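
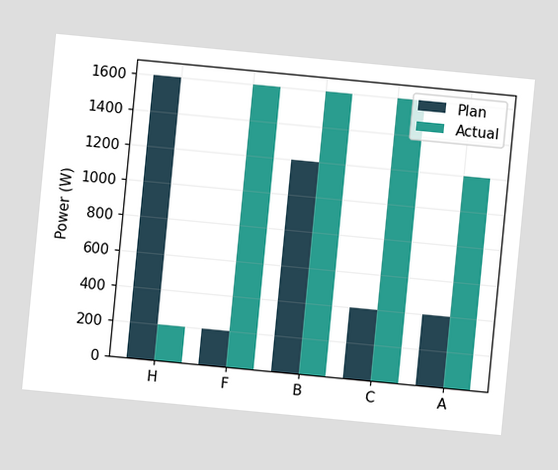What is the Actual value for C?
1600W

The chart is tilted about 5° clockwise. The Actual bar at C reaches 1600W on the y-axis.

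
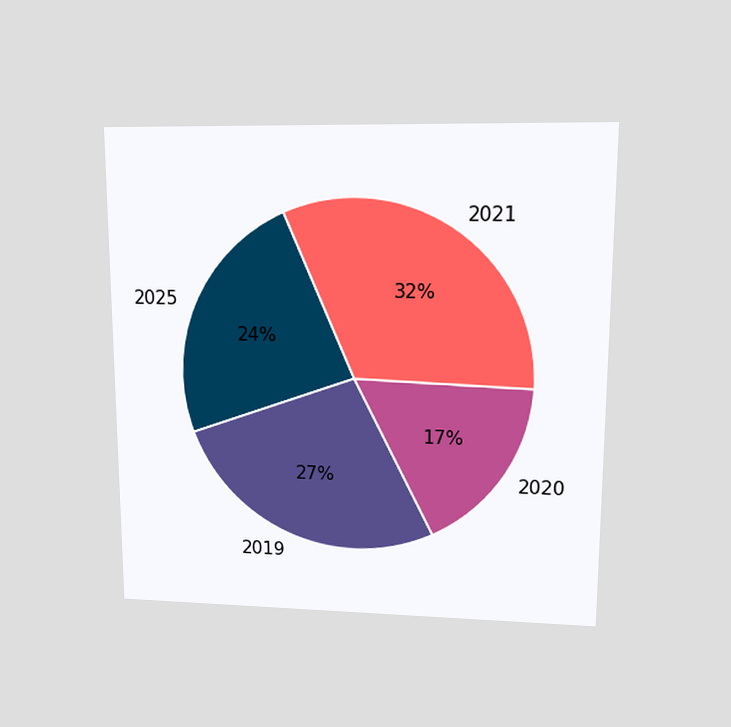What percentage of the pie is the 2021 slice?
32%

The chart is viewed at a slight angle. The 2021 slice takes up 32% of the pie.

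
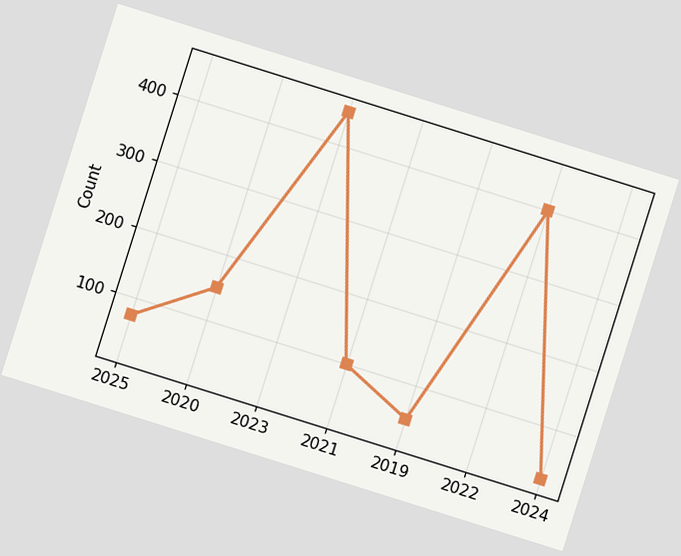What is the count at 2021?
100

The chart is tilted about 17° clockwise. At 2021, the line is at 100.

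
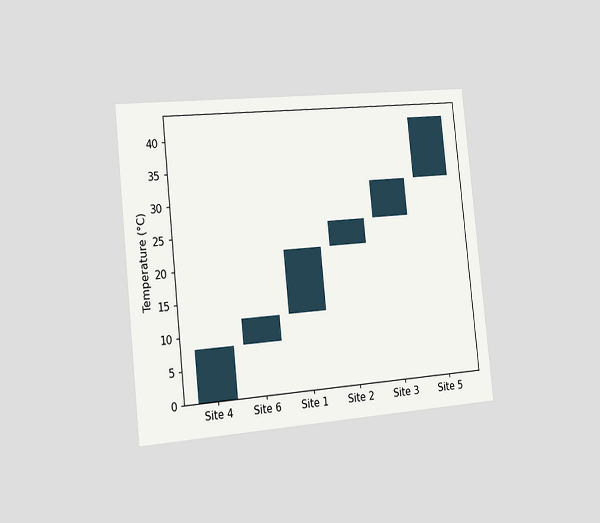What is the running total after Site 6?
12°C

The chart is tilted about 6° counter-clockwise and viewed slightly from the left. After Site 6 the running total reaches 12°C.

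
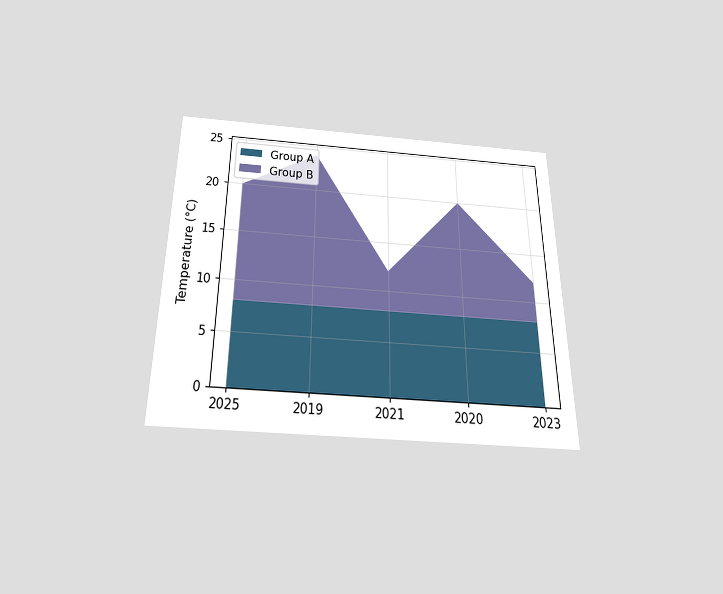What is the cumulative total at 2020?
The chart is viewed slightly from below. The stacked total at 2020 reaches 20°C.

20°C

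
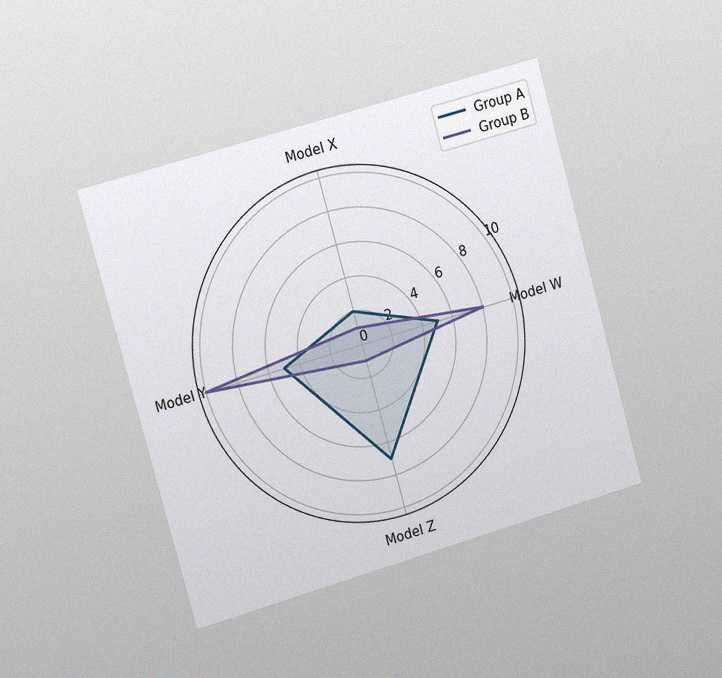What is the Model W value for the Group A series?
5

The chart is tilted about 16° counter-clockwise and viewed slightly from the left, with some photo noise. On the Model W axis, Group A reaches 5.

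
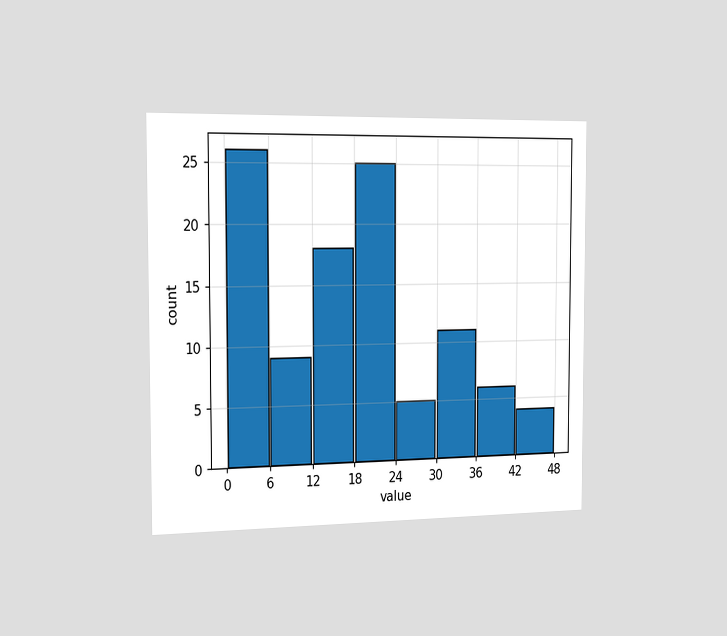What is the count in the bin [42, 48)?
The chart is viewed slightly from the left. The [42, 48) bin has height 4.

4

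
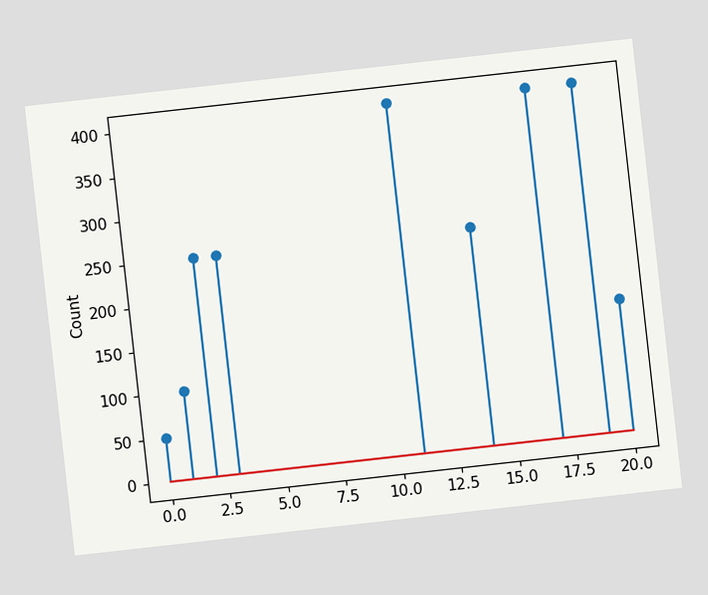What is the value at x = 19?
400

The chart is tilted about 6° counter-clockwise. The stem at x=19 reaches 400.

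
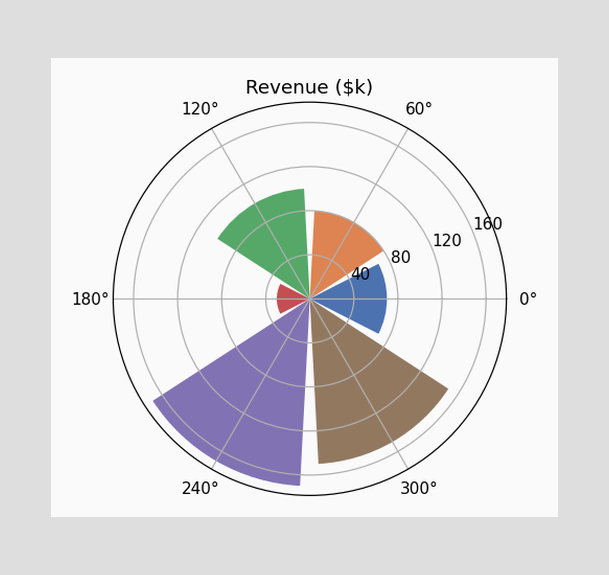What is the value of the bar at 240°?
$170k

The bar at 240° reaches $170k on the radial axis.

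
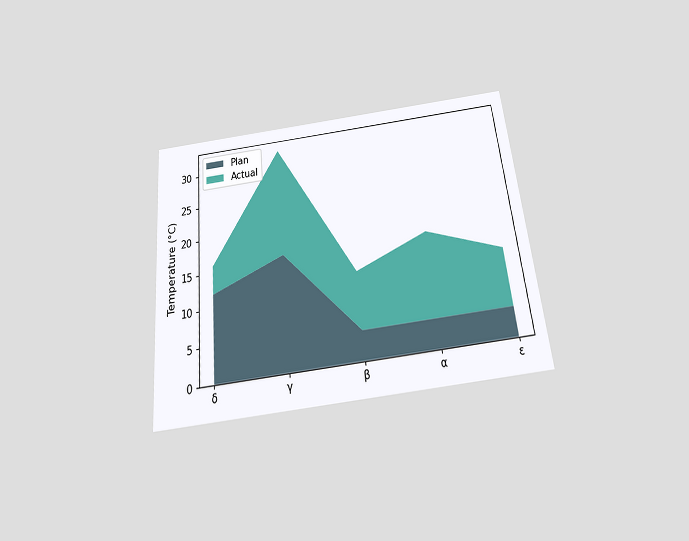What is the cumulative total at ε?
The chart is tilted about 6° counter-clockwise and viewed slightly from below. The stacked total at ε reaches 12°C.

12°C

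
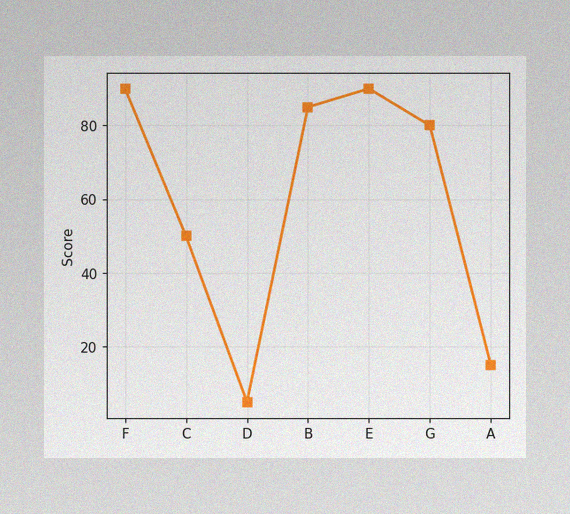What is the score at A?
The image has some photo noise and uneven lighting. At A, the line is at 15.

15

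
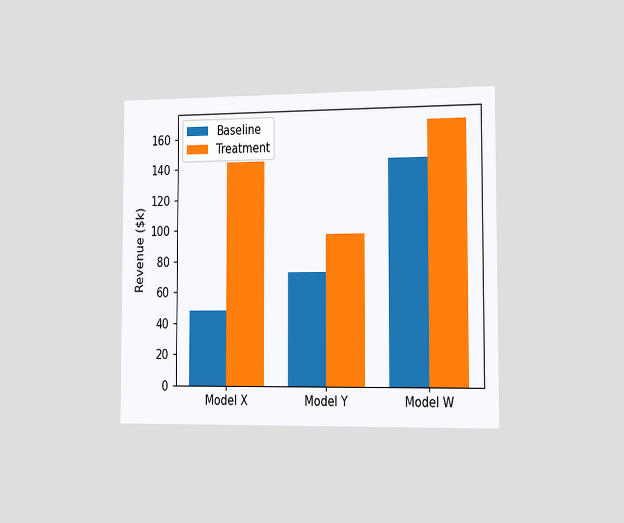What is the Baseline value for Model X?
The chart is viewed slightly from the right. The Baseline bar at Model X reaches $48k on the y-axis.

$48k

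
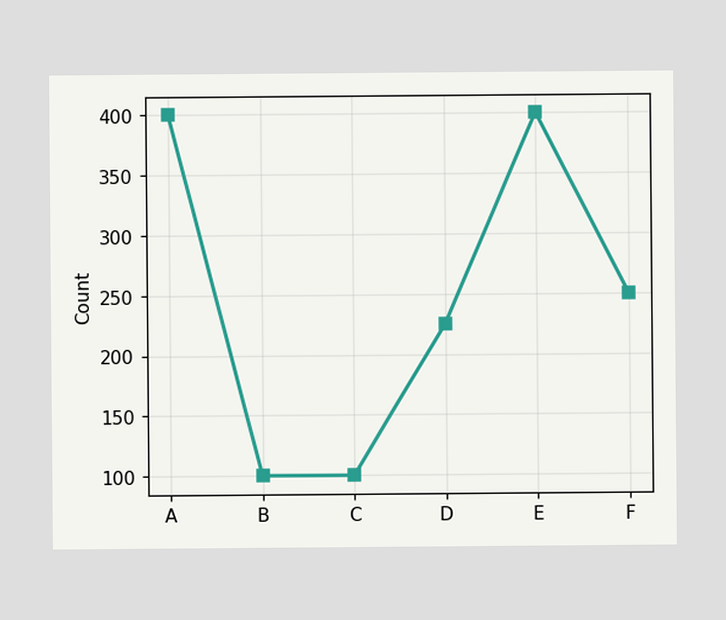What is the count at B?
At B, the line is at 100.

100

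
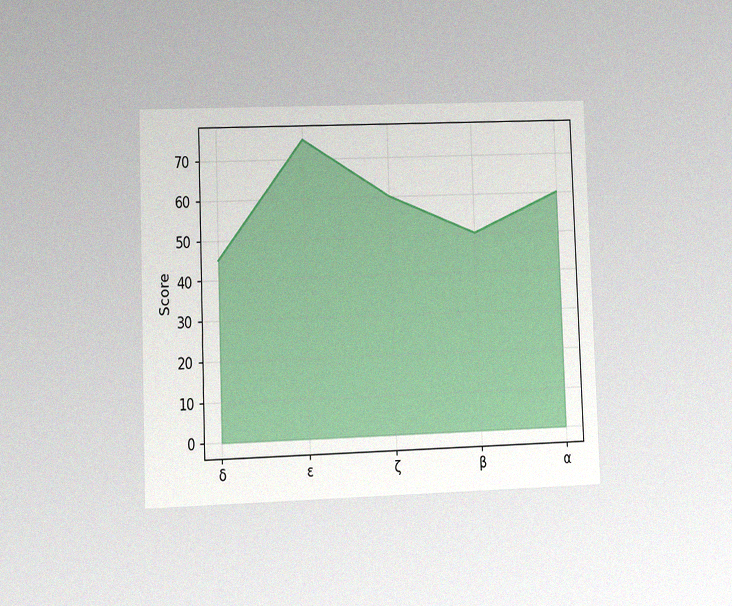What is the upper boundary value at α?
The chart is tilted about 2° counter-clockwise and viewed at a slight angle, with some photo noise. At α the upper boundary is at 60.

60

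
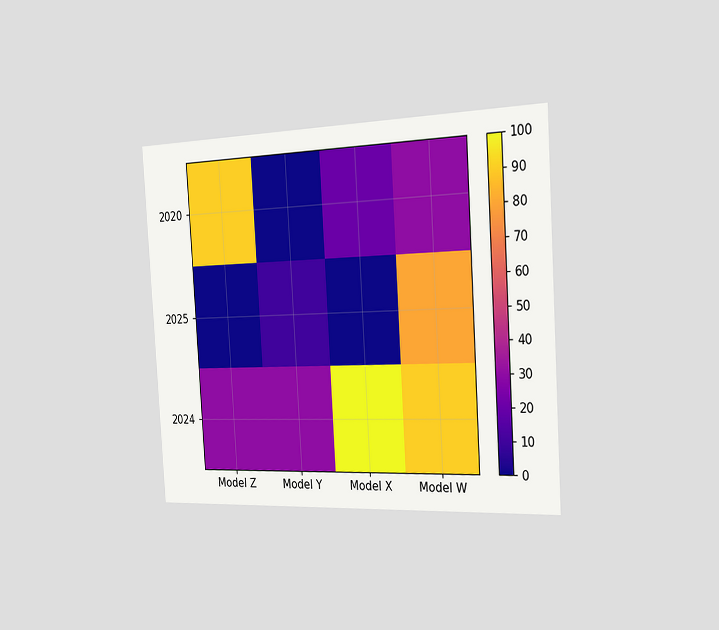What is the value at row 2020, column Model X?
The chart is tilted about 3° counter-clockwise and viewed slightly from the right. Matching cell (2020, Model X) against the colorbar gives 20.

20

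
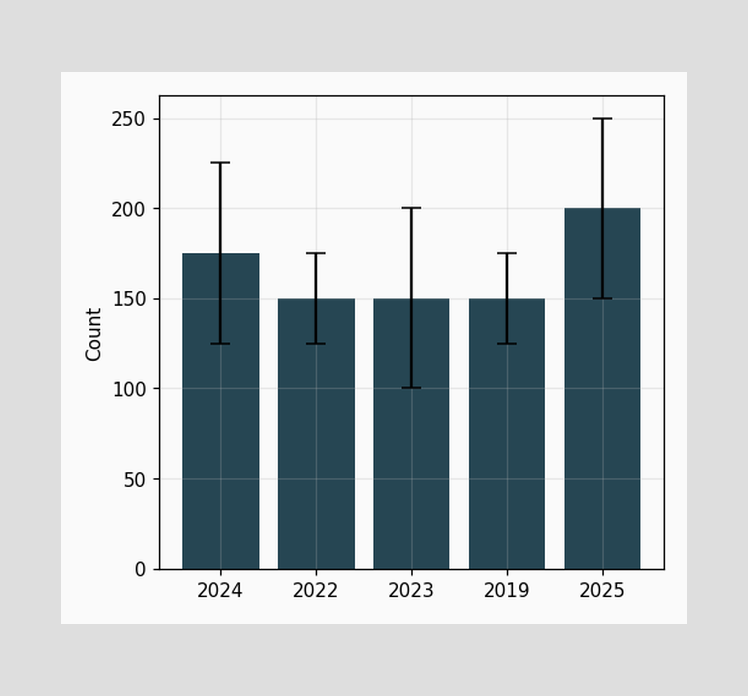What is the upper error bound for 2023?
200

The 2023 bar's upper whisker reaches 200.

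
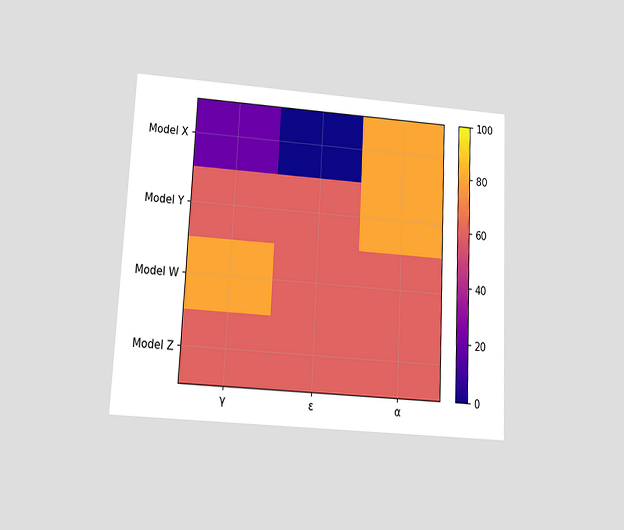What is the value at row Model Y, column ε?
60

The chart is tilted about 3° clockwise and viewed slightly from below. Matching cell (Model Y, ε) against the colorbar gives 60.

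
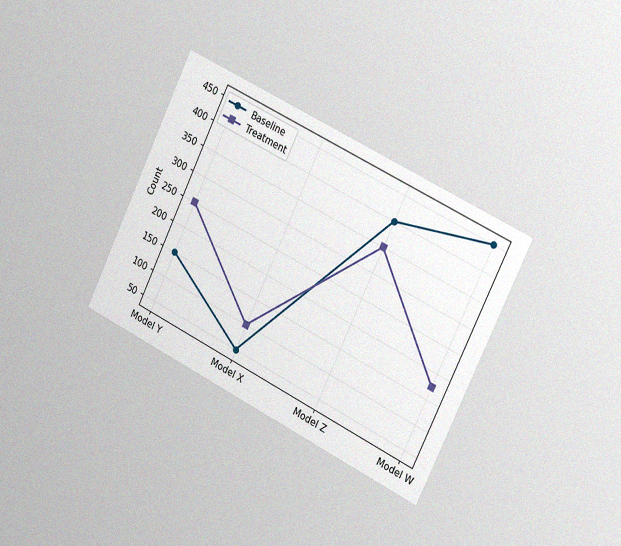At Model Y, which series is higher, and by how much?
Treatment, by 100

The chart is tilted about 26° clockwise and viewed slightly from the right, with some photo noise. At Model Y, Treatment sits above the other line by 100.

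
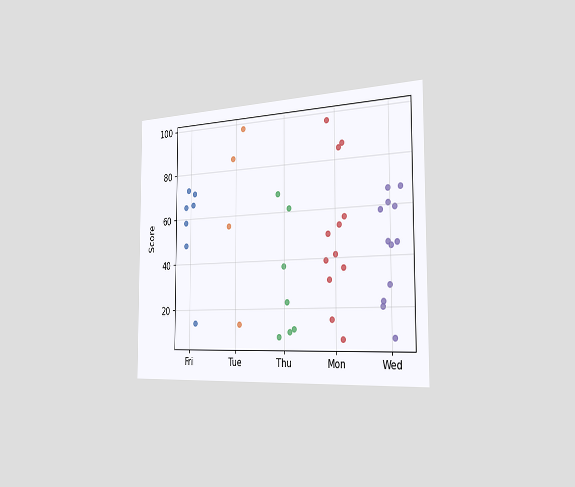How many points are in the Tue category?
4

The chart is viewed slightly from the right. Counting the markers in the Tue column gives 4.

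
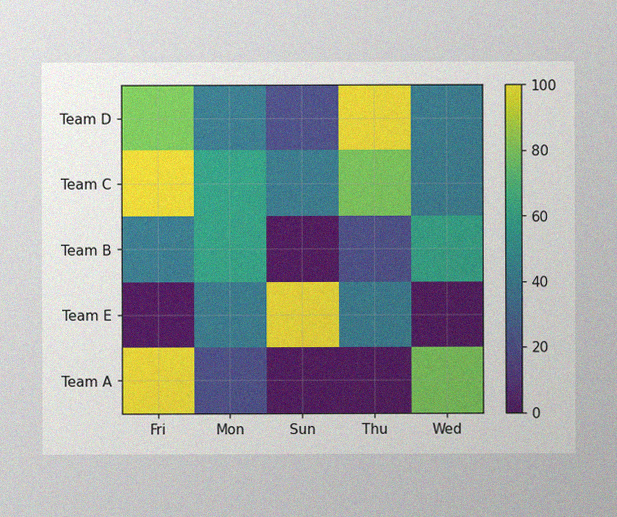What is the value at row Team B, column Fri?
40

The image has some photo noise and uneven lighting. Matching cell (Team B, Fri) against the colorbar gives 40.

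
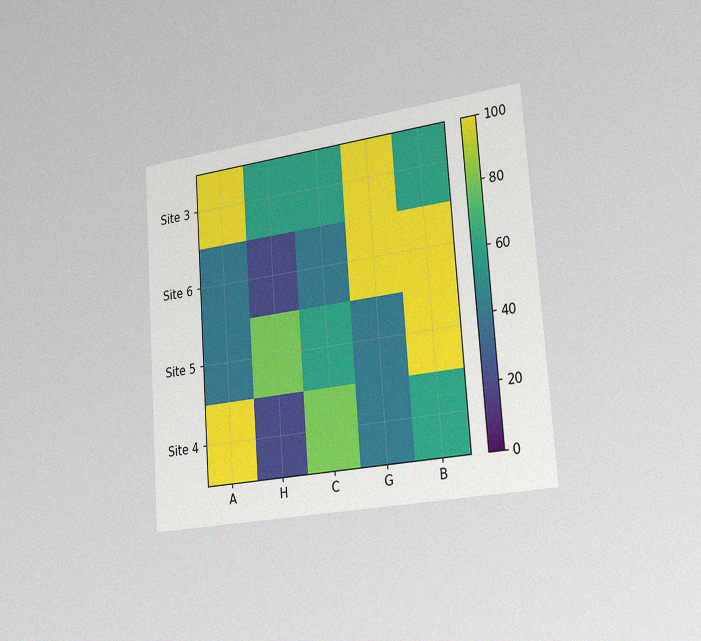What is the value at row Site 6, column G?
The chart is tilted about 4° counter-clockwise and viewed slightly from the right, with some photo noise. Matching cell (Site 6, G) against the colorbar gives 100.

100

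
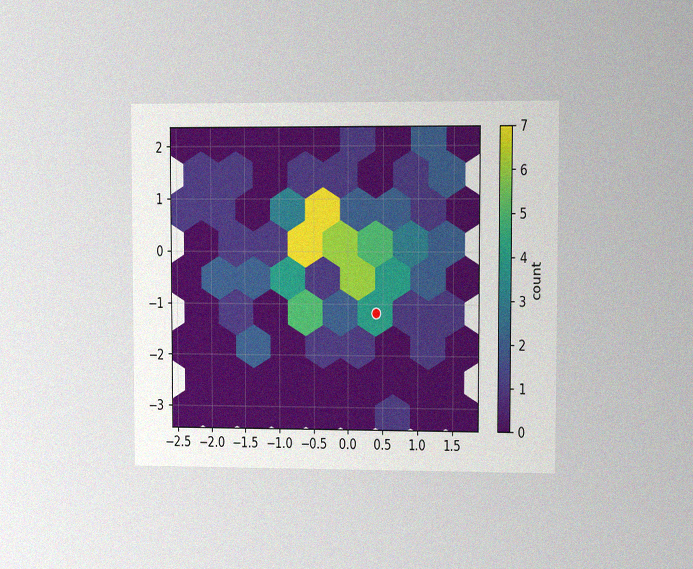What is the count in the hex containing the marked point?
The chart is viewed at a slight angle, with some photo noise. The marked hex reads 4 on the colorbar.

4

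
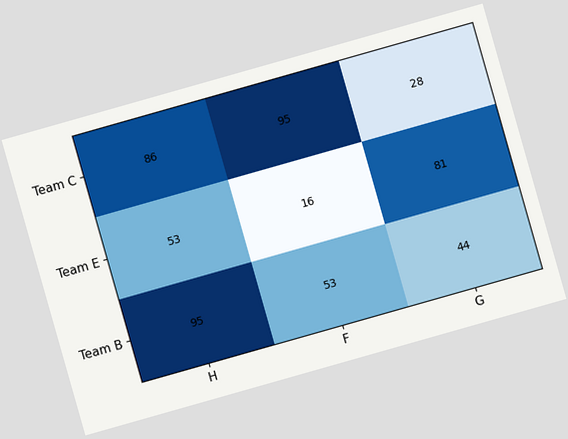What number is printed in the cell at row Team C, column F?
The chart is tilted about 16° counter-clockwise. The (Team C, F) cell reads 95.

95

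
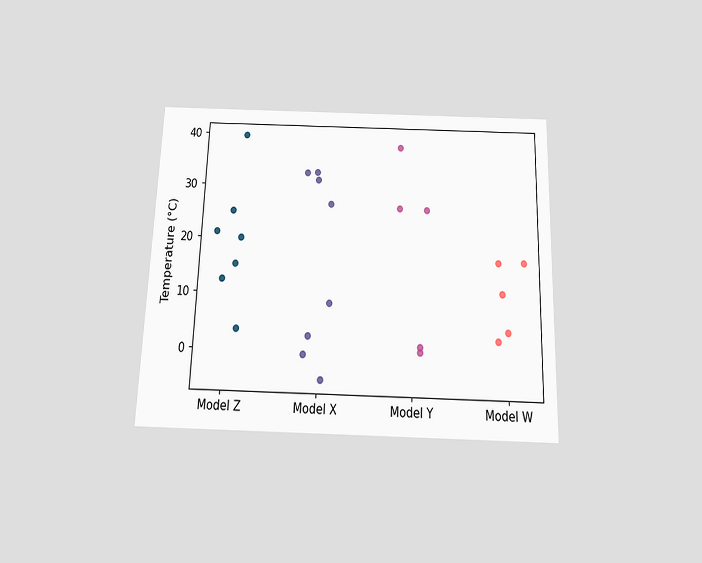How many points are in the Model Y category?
5

The chart is viewed slightly from below. Counting the markers in the Model Y column gives 5.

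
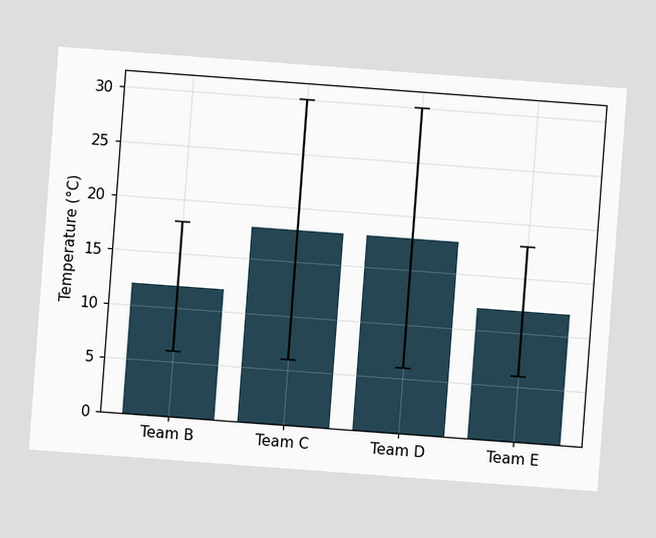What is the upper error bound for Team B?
The chart is tilted about 4° clockwise. The Team B bar's upper whisker reaches 18°C.

18°C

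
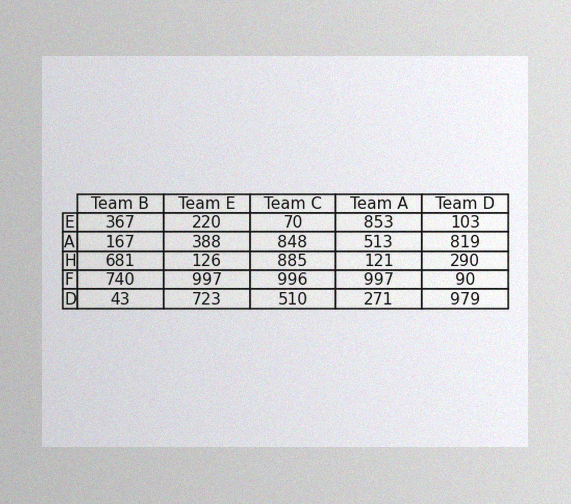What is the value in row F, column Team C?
996

The image has some photo noise and uneven lighting. The (F, Team C) cell reads 996.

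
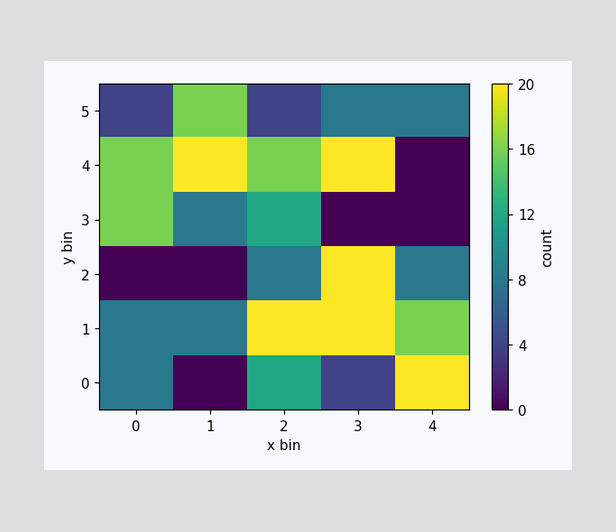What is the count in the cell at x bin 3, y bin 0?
Matching the cell (3, 0) against the colorbar gives 4.

4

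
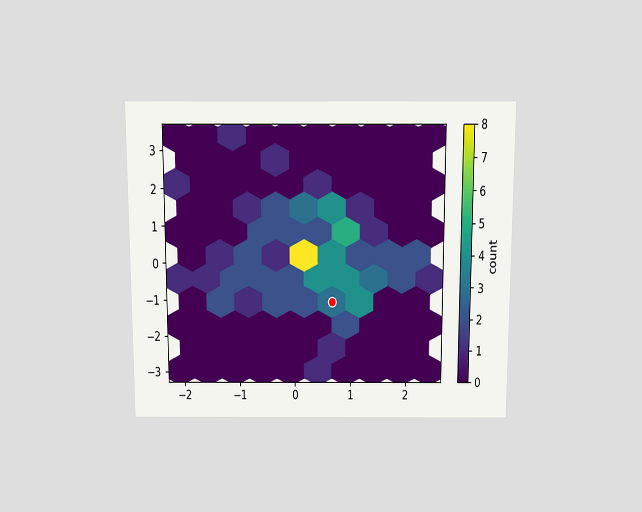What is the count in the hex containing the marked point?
3

The chart is viewed slightly from above. The marked hex reads 3 on the colorbar.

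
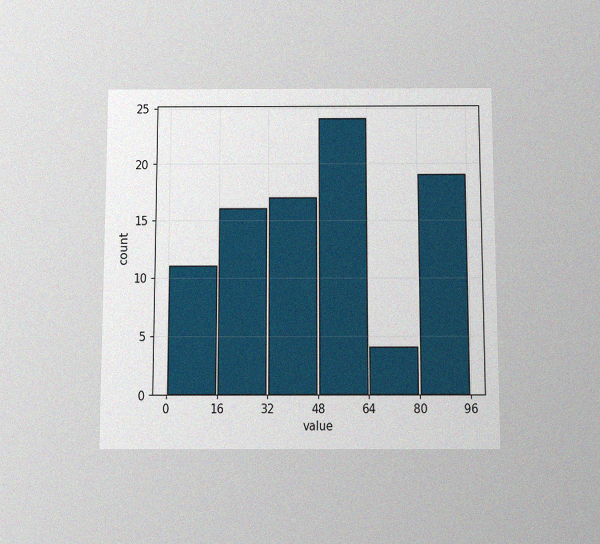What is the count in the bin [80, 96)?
The chart is viewed slightly from below, with some photo noise. The [80, 96) bin has height 19.

19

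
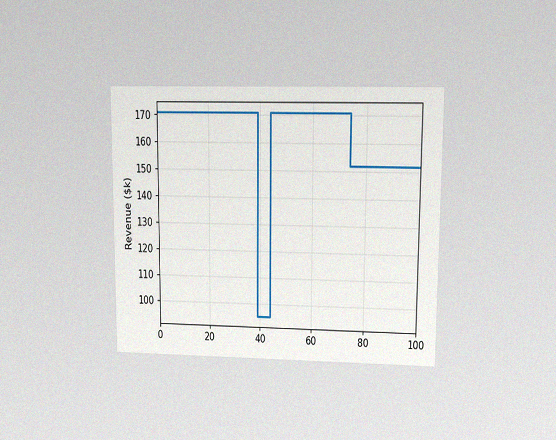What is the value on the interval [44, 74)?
$171k

The chart is viewed at a slight angle, with some photo noise. On [44, 74) the step sits at $171k.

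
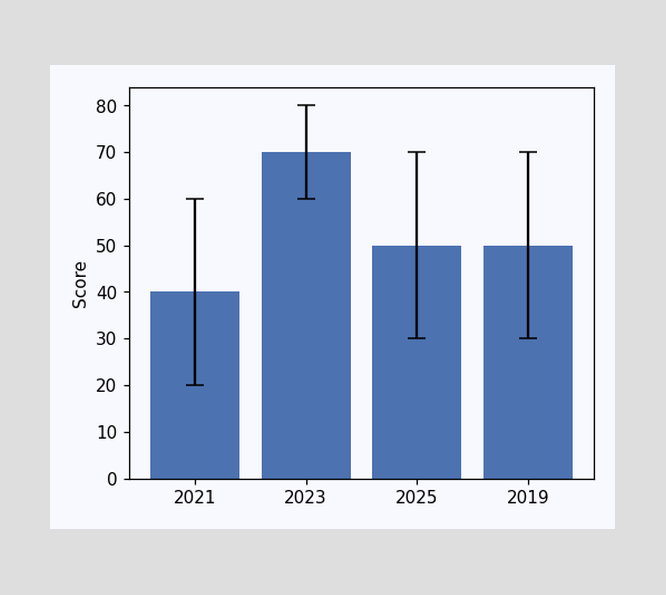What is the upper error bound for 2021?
60

The 2021 bar's upper whisker reaches 60.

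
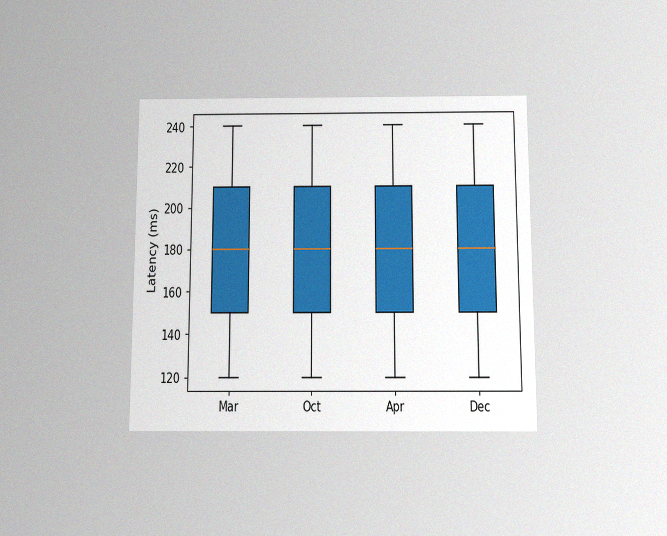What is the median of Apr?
180ms

The chart is viewed slightly from below, with some photo noise. The median line in the Apr box sits at 180ms.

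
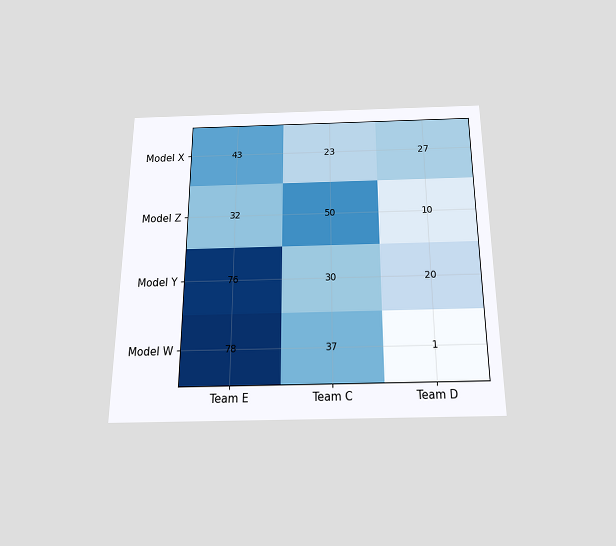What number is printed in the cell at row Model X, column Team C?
The chart is viewed slightly from below. The (Model X, Team C) cell reads 23.

23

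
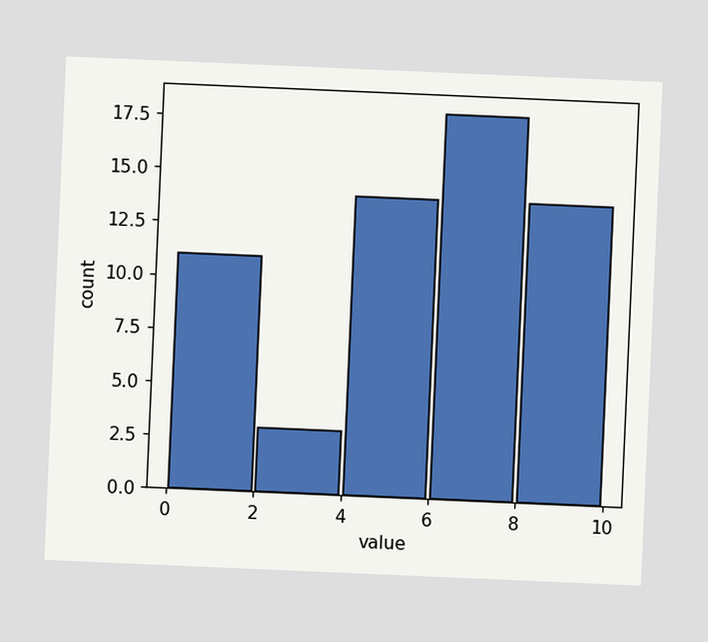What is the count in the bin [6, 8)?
18

The chart is tilted about 2° clockwise. The [6, 8) bin has height 18.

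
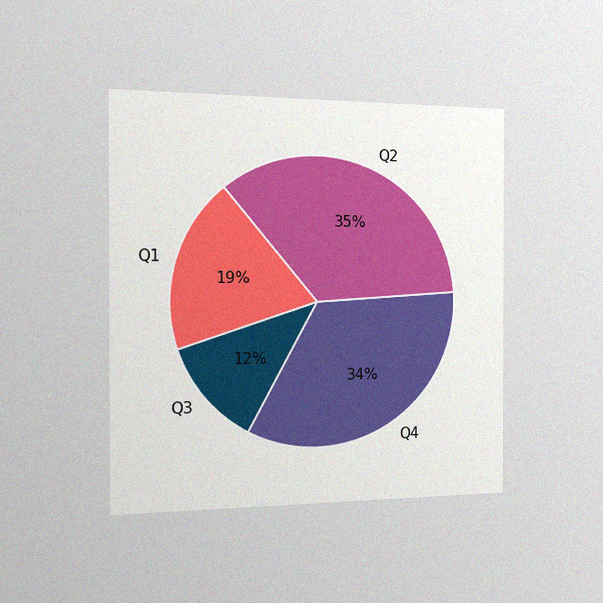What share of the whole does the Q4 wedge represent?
34%

The chart is viewed slightly from the left, with some photo noise. The Q4 slice takes up 34% of the pie.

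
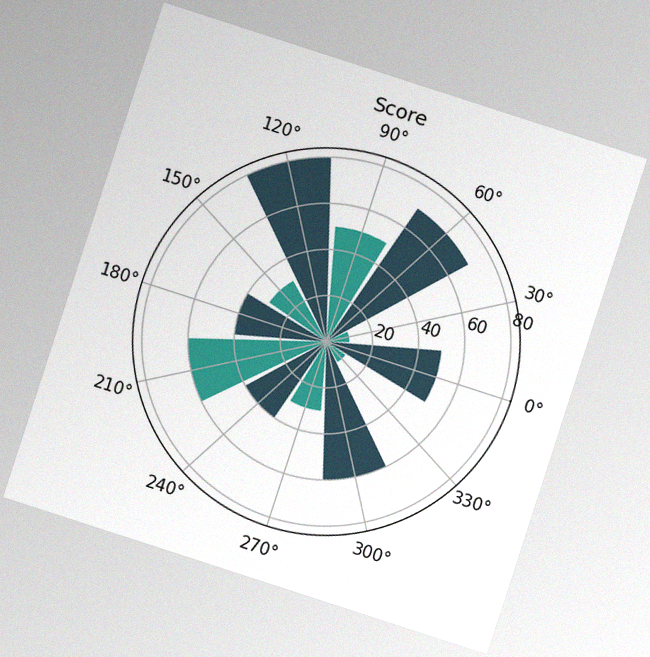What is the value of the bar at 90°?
The chart is tilted about 18° clockwise, with some photo noise. The bar at 90° reaches 50 on the radial axis.

50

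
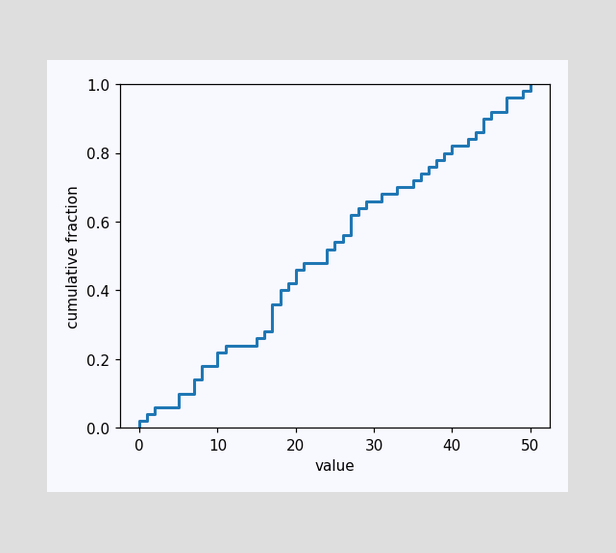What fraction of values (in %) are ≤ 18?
At x=18 the ECDF step is at 40%.

40%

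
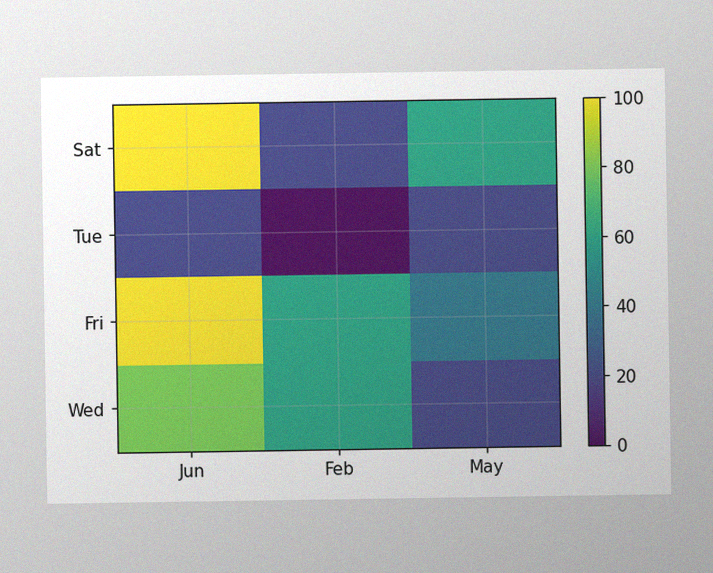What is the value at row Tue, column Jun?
The image has some photo noise and uneven lighting. Matching cell (Tue, Jun) against the colorbar gives 20.

20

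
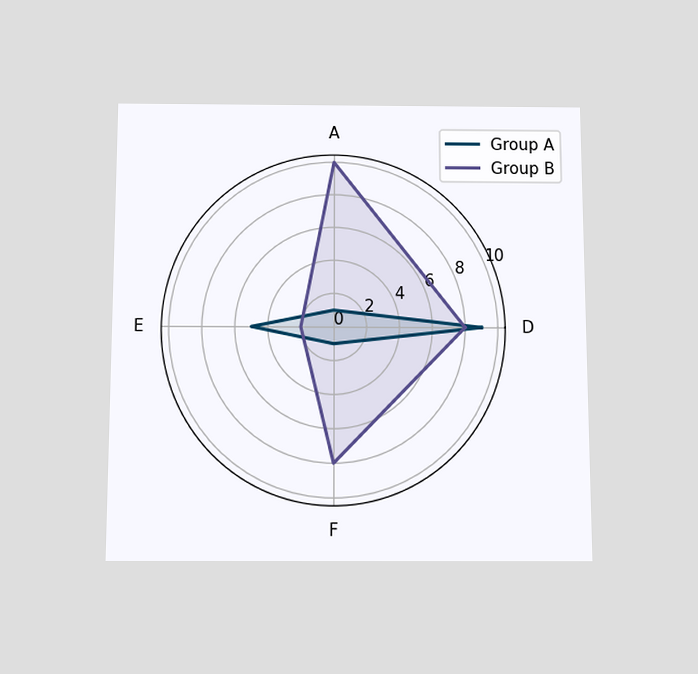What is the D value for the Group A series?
The chart is viewed slightly from below. On the D axis, Group A reaches 9.

9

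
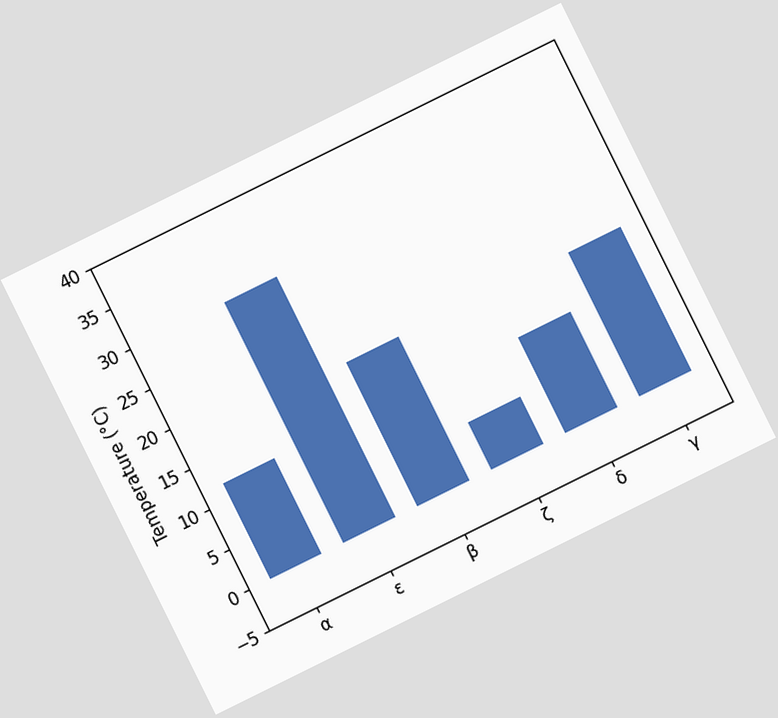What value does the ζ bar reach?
6°C

The chart is tilted about 26° counter-clockwise. Reading along the chart's y-axis, the ζ bar reaches 6°C.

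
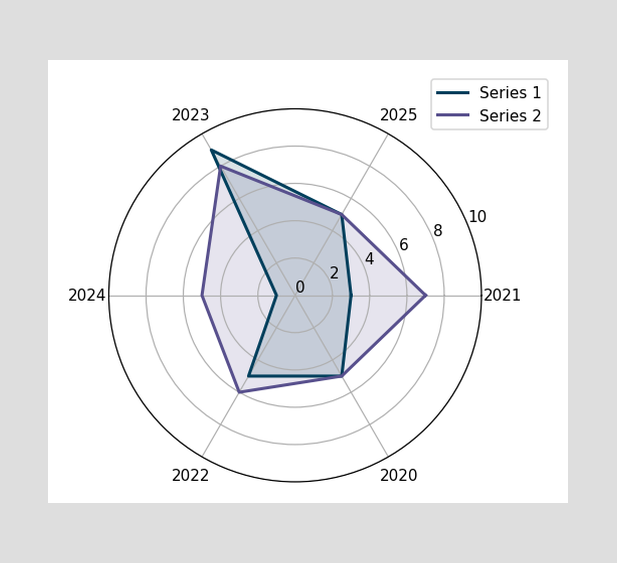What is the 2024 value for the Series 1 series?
1

On the 2024 axis, Series 1 reaches 1.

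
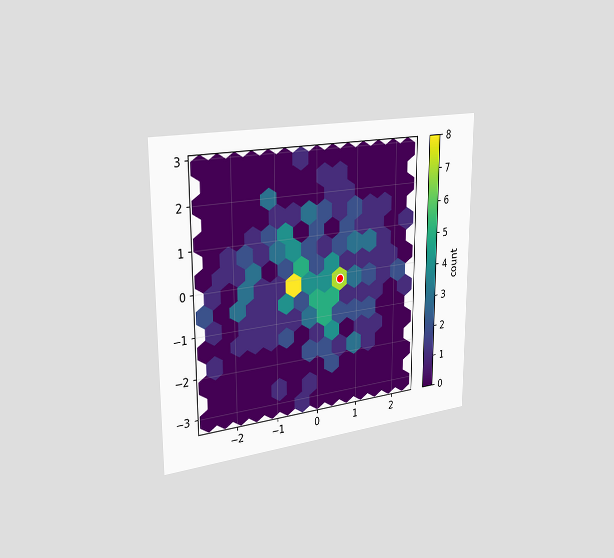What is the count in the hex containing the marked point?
The chart is viewed slightly from the left. The marked hex reads 7 on the colorbar.

7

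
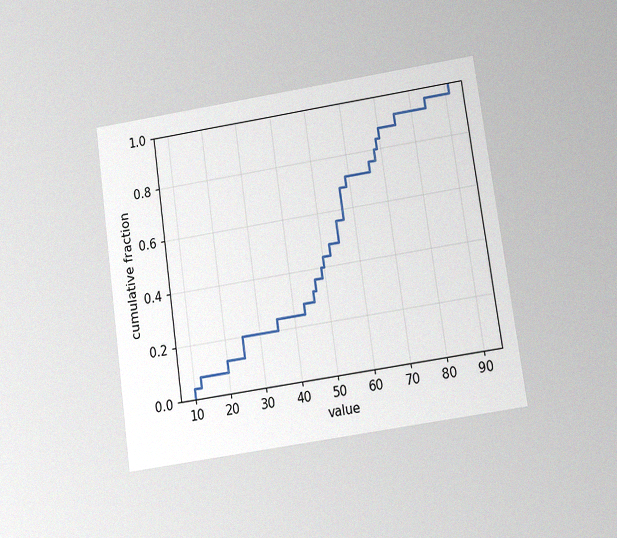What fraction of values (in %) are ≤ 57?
The chart is tilted about 8° counter-clockwise and viewed at a slight angle, with some photo noise. At x=57 the ECDF step is at 68%.

68%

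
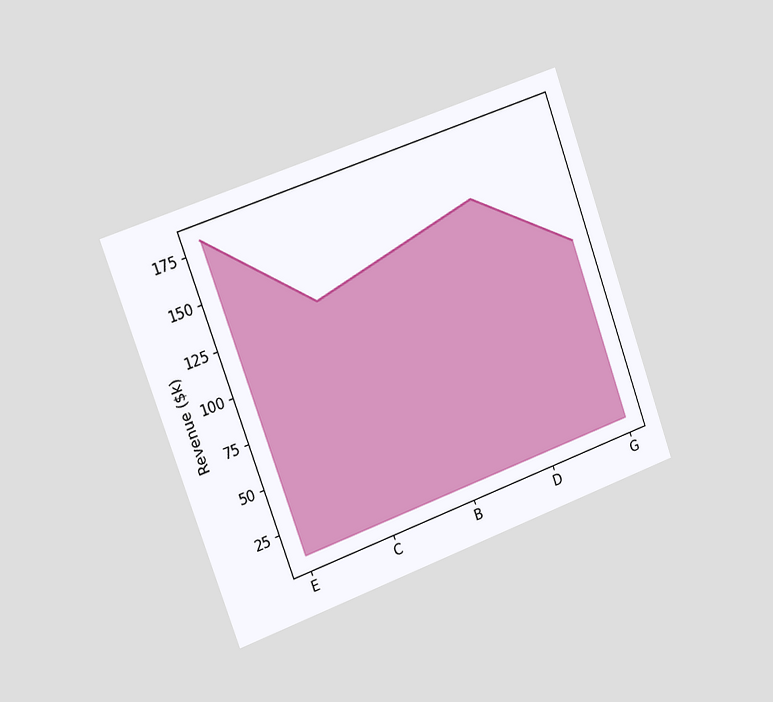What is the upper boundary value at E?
$180k

The chart is tilted about 20° counter-clockwise and viewed slightly from the left. At E the upper boundary is at $180k.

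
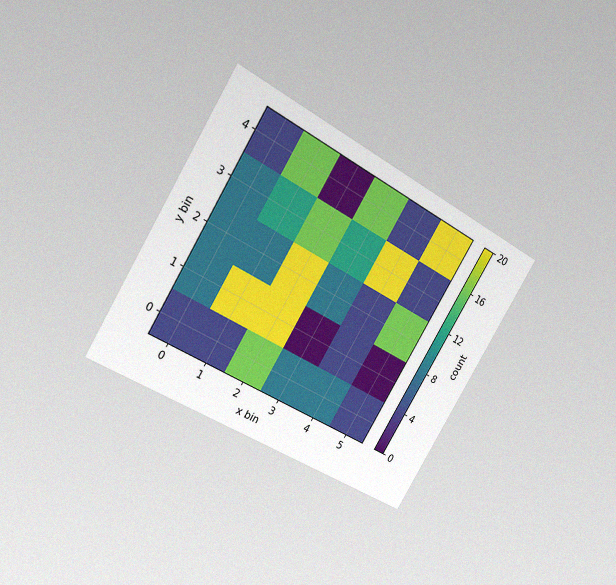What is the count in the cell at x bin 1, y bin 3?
The chart is tilted about 31° clockwise and viewed at a slight angle, with some photo noise. Matching the cell (1, 3) against the colorbar gives 12.

12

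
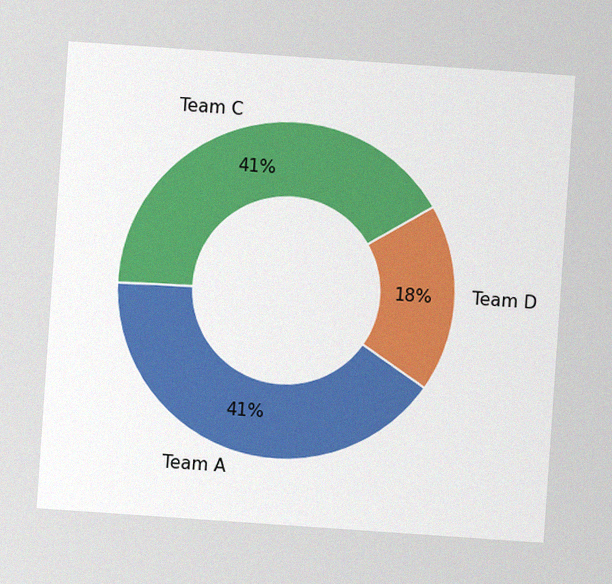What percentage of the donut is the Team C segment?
The chart is tilted about 4° clockwise, with some photo noise. The Team C segment takes up 41% of the ring.

41%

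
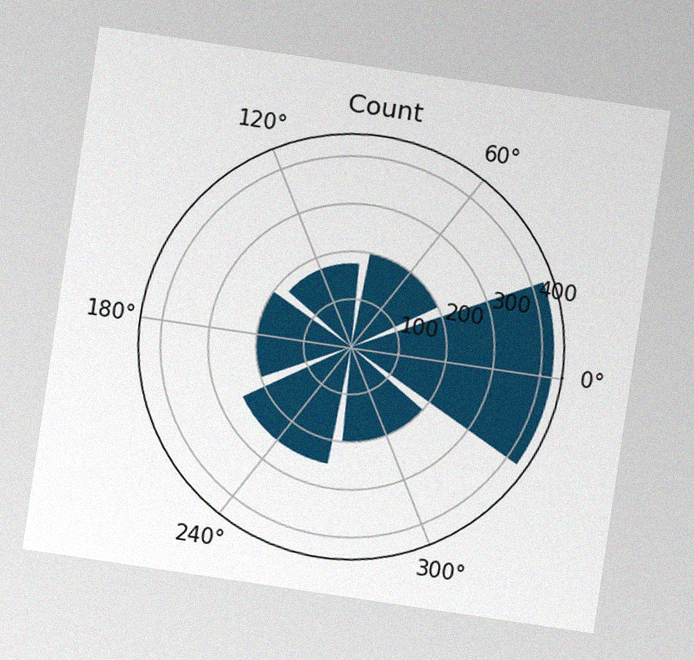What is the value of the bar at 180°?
The chart is tilted about 8° clockwise, with some photo noise. The bar at 180° reaches 200 on the radial axis.

200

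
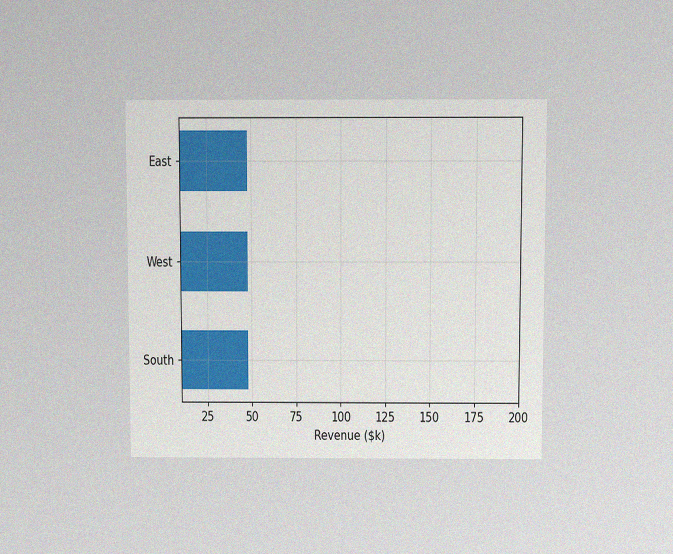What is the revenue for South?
The chart is viewed slightly from above, with some photo noise. Reading along the chart's x-axis, the South bar reaches $48k.

$48k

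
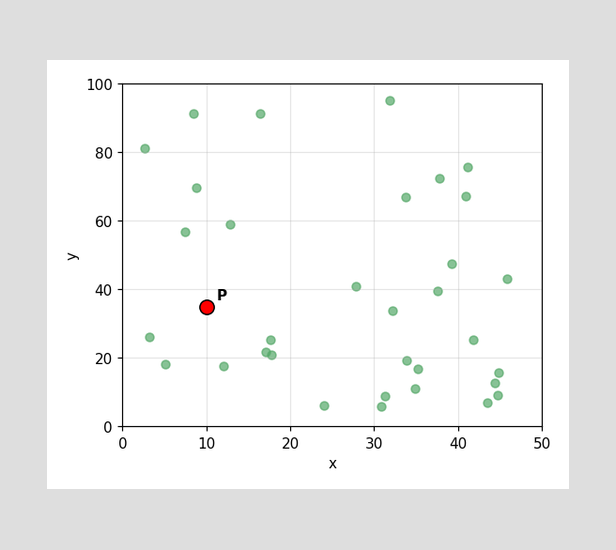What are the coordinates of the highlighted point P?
Following the gridlines from P to each axis, P sits at (10, 35).

(10, 35)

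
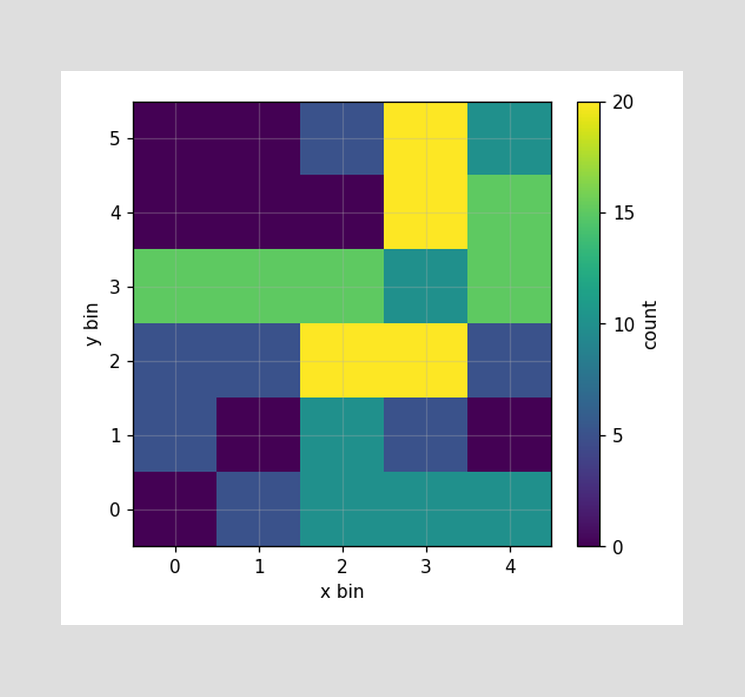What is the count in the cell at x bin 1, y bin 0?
Matching the cell (1, 0) against the colorbar gives 5.

5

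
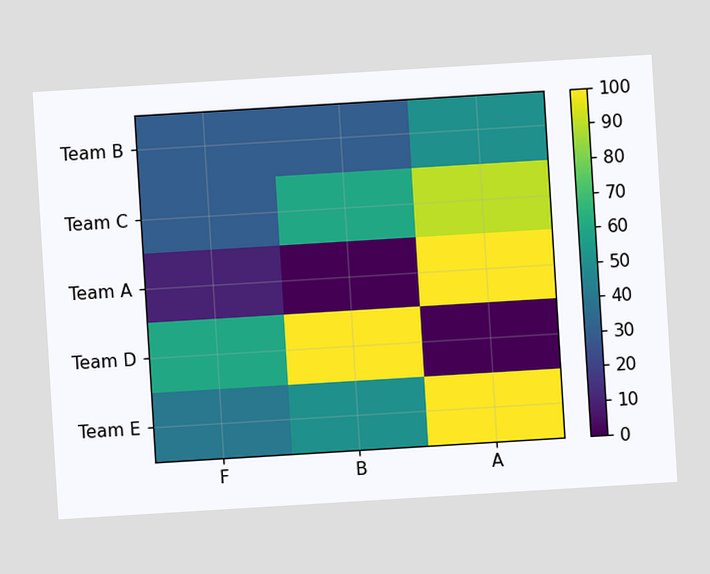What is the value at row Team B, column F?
The chart is tilted about 3° counter-clockwise. Matching cell (Team B, F) against the colorbar gives 30.

30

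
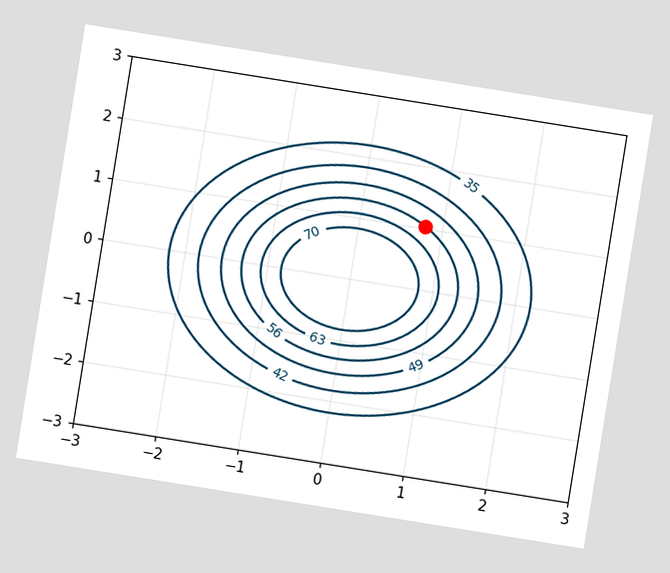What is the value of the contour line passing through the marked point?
The chart is tilted about 9° clockwise. The marked point sits on the contour labelled 56.

56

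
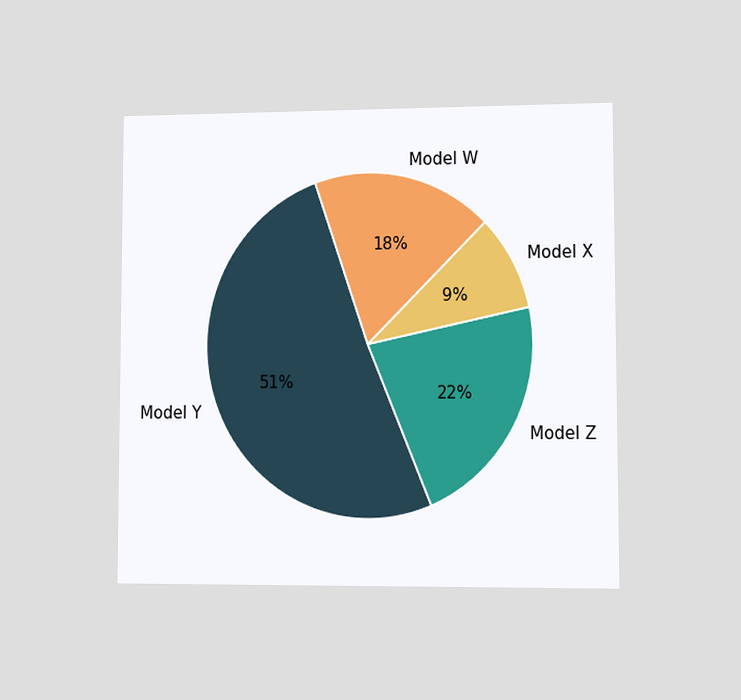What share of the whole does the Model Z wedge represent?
22%

The chart is viewed at a slight angle. The Model Z slice takes up 22% of the pie.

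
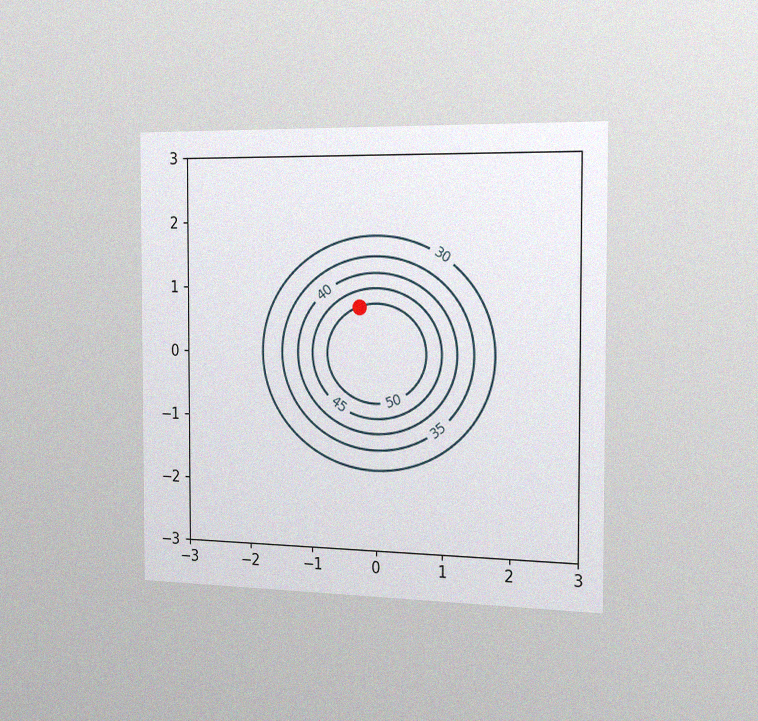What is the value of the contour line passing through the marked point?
50

The chart is viewed slightly from the right, with some photo noise. The marked point sits on the contour labelled 50.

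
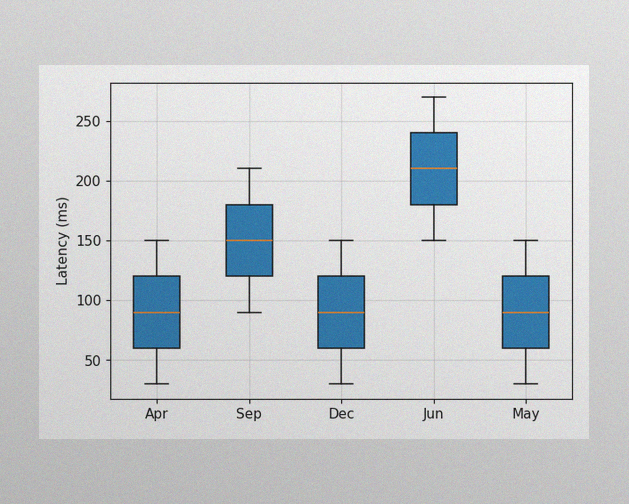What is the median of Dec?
The image has some photo noise and uneven lighting. The median line in the Dec box sits at 90ms.

90ms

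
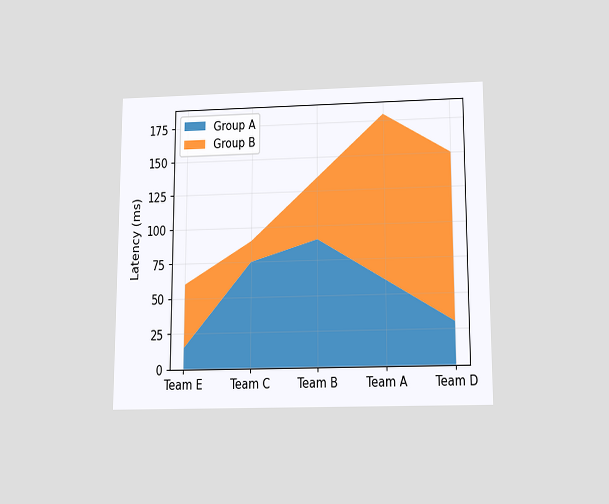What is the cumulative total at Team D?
150ms

The chart is viewed slightly from below. The stacked total at Team D reaches 150ms.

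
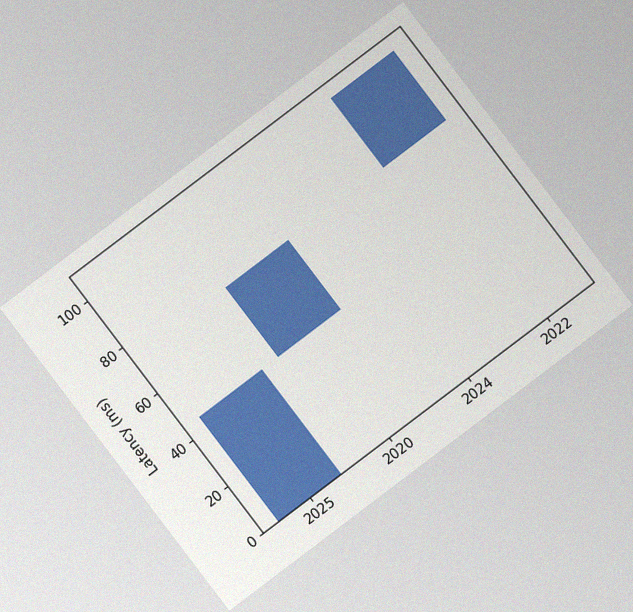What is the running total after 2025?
45ms

The chart is tilted about 37° counter-clockwise, with some photo noise. After 2025 the running total reaches 45ms.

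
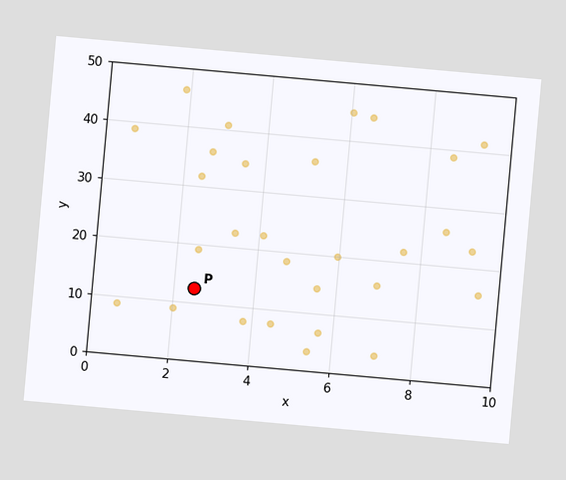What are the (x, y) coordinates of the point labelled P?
The chart is tilted about 5° clockwise. Following the gridlines from P to each axis, P sits at (2.5, 12.5).

(2.5, 12.5)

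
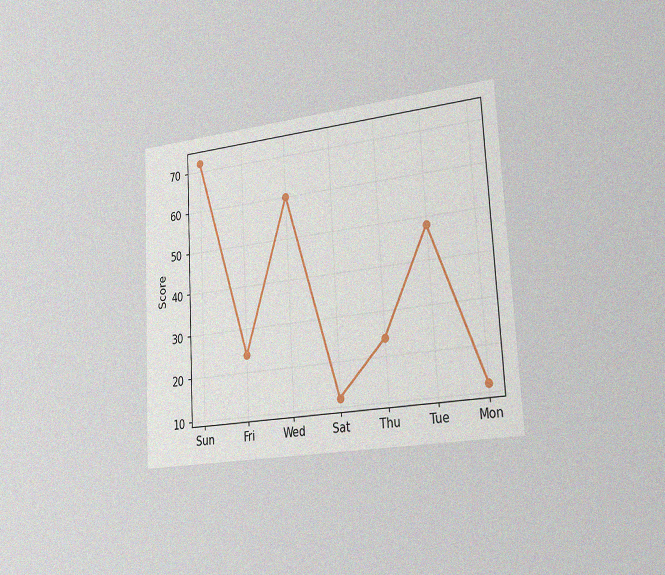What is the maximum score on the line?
72

The chart is tilted about 3° counter-clockwise and viewed slightly from the right, with some photo noise. The highest point is at Sun, and reading across to the y-axis gives 72.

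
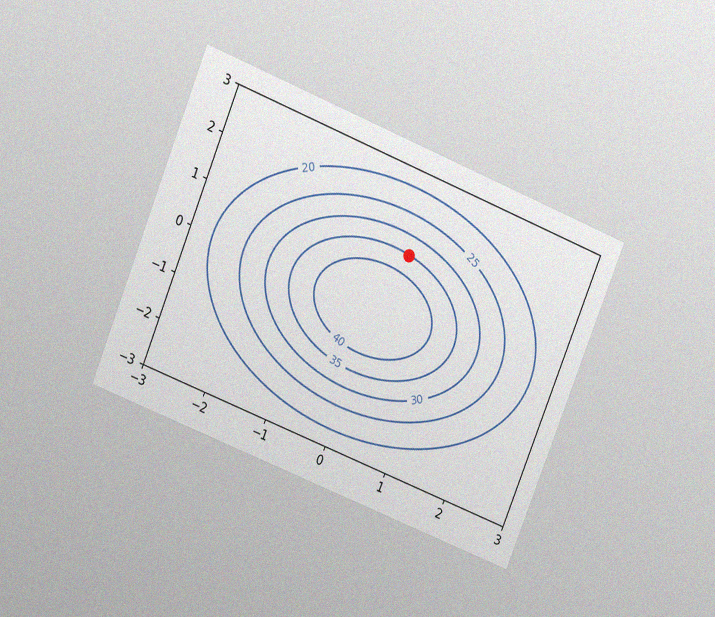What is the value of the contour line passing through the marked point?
The chart is tilted about 22° clockwise and viewed at a slight angle, with some photo noise. The marked point sits on the contour labelled 35.

35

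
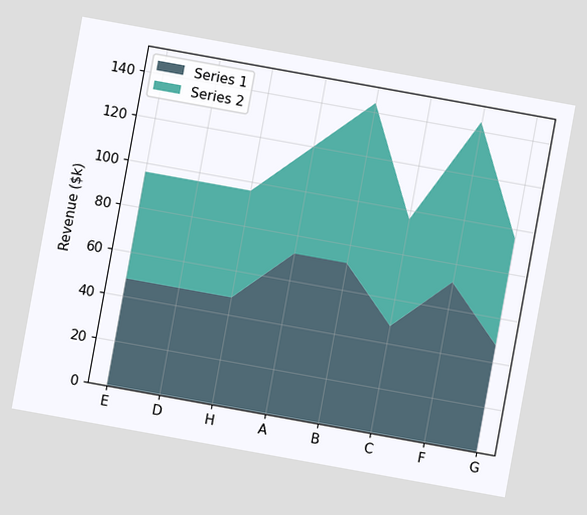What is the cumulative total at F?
$144k

The chart is tilted about 10° clockwise. The stacked total at F reaches $144k.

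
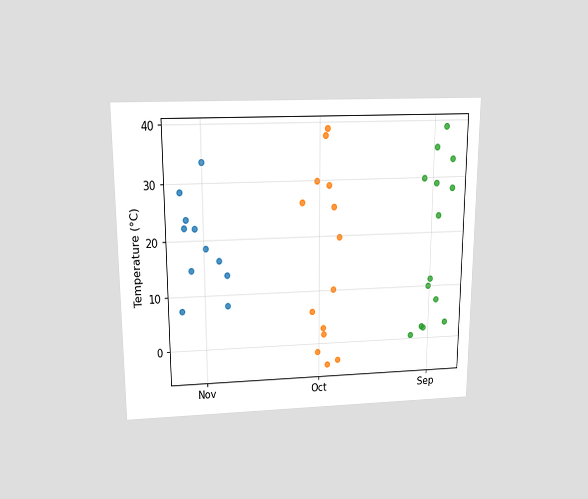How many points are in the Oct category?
The chart is viewed slightly from above. Counting the markers in the Oct column gives 14.

14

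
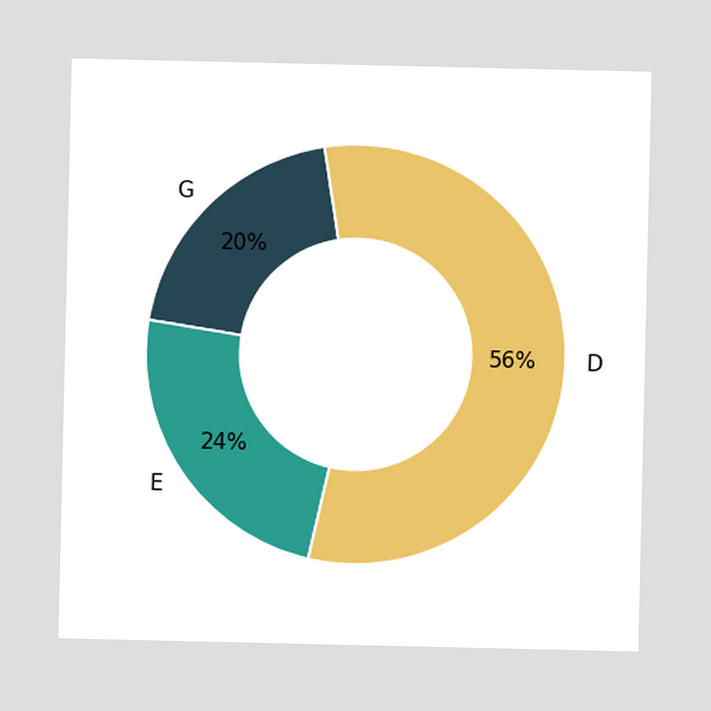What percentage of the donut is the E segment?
24%

The E segment takes up 24% of the ring.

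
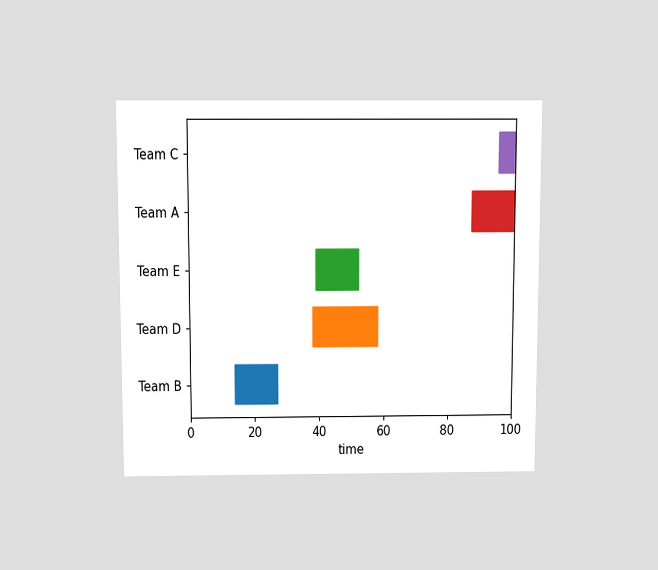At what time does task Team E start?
The chart is viewed slightly from above. The Team E bar begins at t=39.

39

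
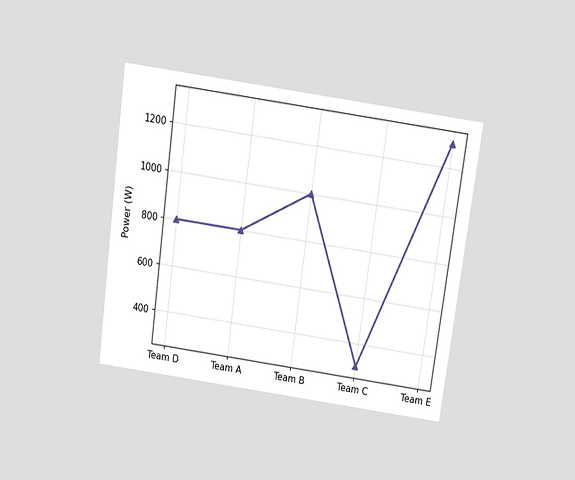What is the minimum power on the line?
The chart is tilted about 8° clockwise and viewed slightly from above. The lowest point is at Team C, and reading across to the y-axis gives 300W.

300W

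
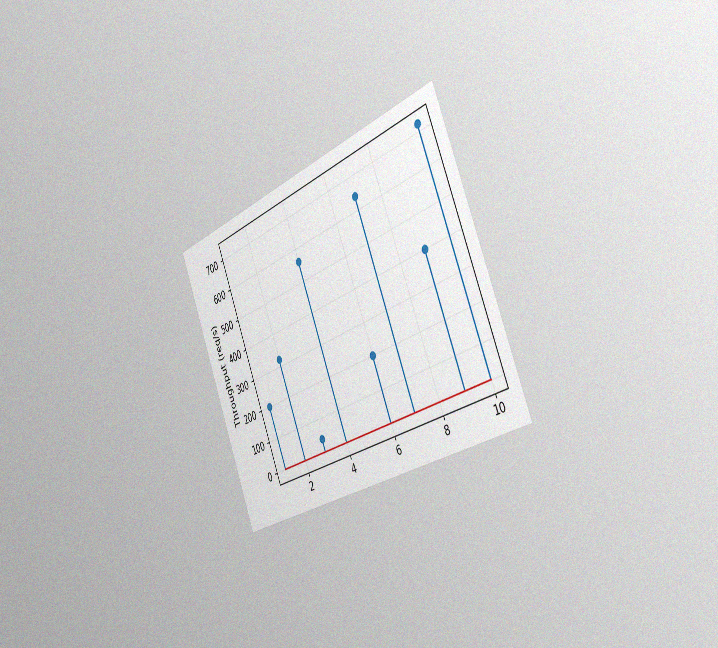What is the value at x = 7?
The chart is tilted about 23° counter-clockwise and viewed slightly from the right, with some photo noise. The stem at x=7 reaches 640req/s.

640req/s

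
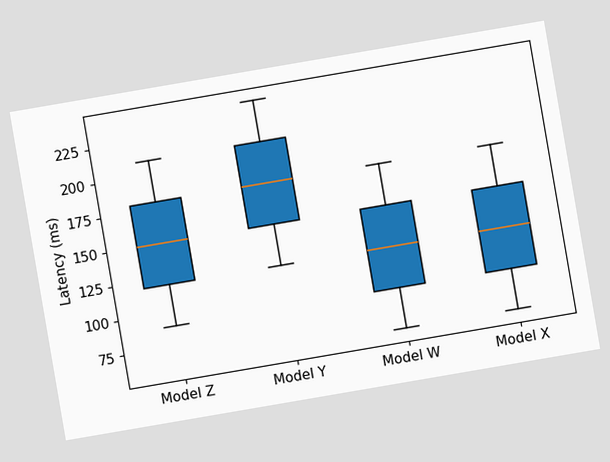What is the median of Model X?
120ms

The chart is tilted about 10° counter-clockwise. The median line in the Model X box sits at 120ms.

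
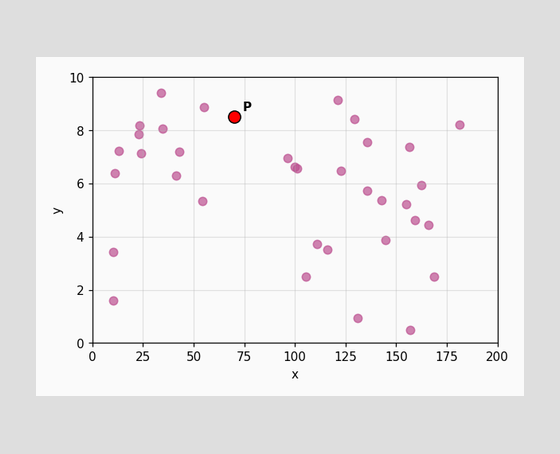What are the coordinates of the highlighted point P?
Following the gridlines from P to each axis, P sits at (70, 8.5).

(70, 8.5)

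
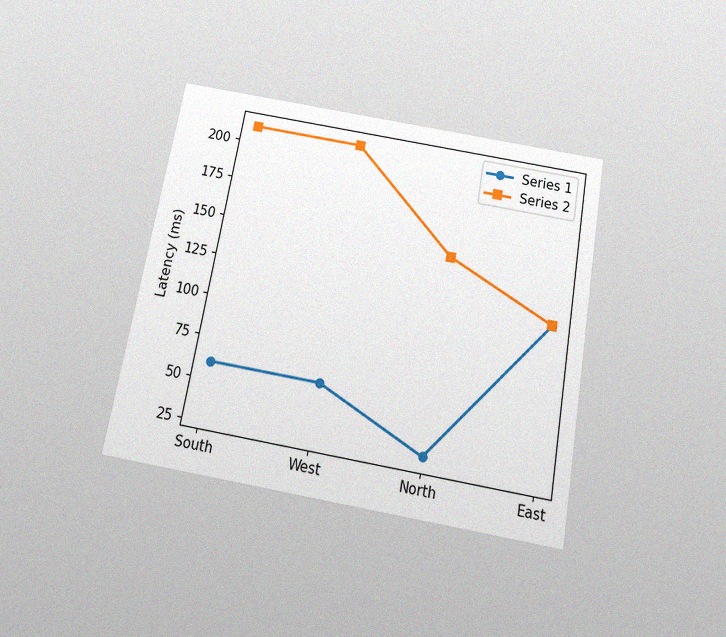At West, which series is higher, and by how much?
Series 2, by 150ms

The chart is tilted about 10° clockwise and viewed slightly from below, with some photo noise. At West, Series 2 sits above the other line by 150ms.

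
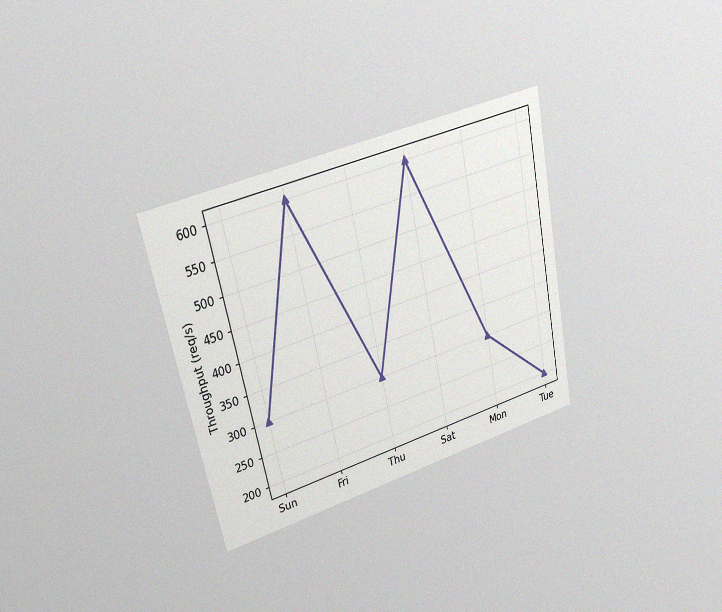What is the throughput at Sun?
300req/s

The chart is tilted about 12° counter-clockwise and viewed at a slight angle, with some photo noise. At Sun, the line is at 300req/s.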